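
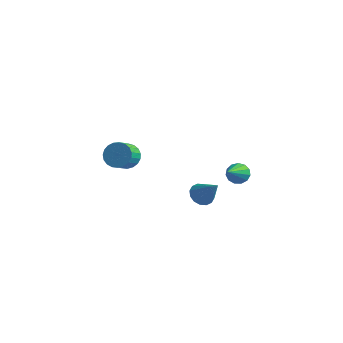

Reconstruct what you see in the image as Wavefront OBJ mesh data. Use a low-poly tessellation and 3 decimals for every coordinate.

v 2.124 1.821 -3.571
v 2.442 1.595 -3.987
v 2.476 0.359 -2.509
v 2.64 1.773 -3.807
v 2.675 1.966 -3.553
v 2.534 2.113 -3.304
v 2.264 2.167 -3.14
v 1.949 2.111 -3.112
v 1.689 1.963 -3.23
v 1.568 1.77 -3.456
v 1.623 1.593 -3.719
v 1.837 1.488 -3.934
v 2.142 1.489 -4.034
v -2.561 -0.103 -3.109
v -1.958 0.147 -2.854
v -1.857 -0.688 -2.276
v -2.459 -0.937 -2.531
v -2.153 0.254 -2.665
v -2.052 -0.581 -2.088
v -2.418 0.299 -2.554
v -2.317 -0.536 -1.976
v -2.707 0.275 -2.538
v -2.606 -0.56 -1.96
v -2.972 0.185 -2.621
v -2.871 -0.649 -2.043
v -3.165 0.046 -2.788
v -3.064 -0.789 -2.211
v -3.254 -0.119 -3.011
v -3.152 -0.954 -2.433
v -3.222 -0.281 -3.251
v -3.121 -1.116 -2.673
v -3.077 -0.413 -3.466
v -2.976 -1.247 -2.888
v -2.842 -0.49 -3.619
v -2.741 -1.325 -3.042
v -2.559 -0.501 -3.685
v -2.457 -1.336 -3.107
v -2.275 -0.443 -3.65
v -2.174 -1.277 -3.072
v -2.042 -0.326 -3.522
v -1.94 -1.16 -2.944
v -1.898 -0.17 -3.323
v -1.796 -1.005 -2.745
v -1.868 -0.003 -3.086
v -1.767 -0.838 -2.509
v 3.128 -2.639 -1.958
v 3.508 -2.878 -2.341
v 4.052 -2.861 -0.902
v 3.576 -2.581 -2.337
v 3.524 -2.299 -2.232
v 3.365 -2.108 -2.054
v 3.143 -2.06 -1.85
v 2.917 -2.167 -1.674
v 2.748 -2.401 -1.575
v 2.68 -2.698 -1.578
v 2.733 -2.98 -1.683
v 2.891 -3.171 -1.862
v 3.113 -3.219 -2.066
v 3.339 -3.112 -2.241
f 2 1 4
f 2 4 3
f 4 1 5
f 4 5 3
f 5 1 6
f 5 6 3
f 6 1 7
f 6 7 3
f 7 1 8
f 7 8 3
f 8 1 9
f 8 9 3
f 9 1 10
f 9 10 3
f 10 1 11
f 10 11 3
f 11 1 12
f 11 12 3
f 12 1 13
f 12 13 3
f 13 1 2
f 13 2 3
f 15 14 18
f 15 18 16
f 16 18 19
f 16 19 17
f 18 14 20
f 18 20 19
f 19 20 21
f 19 21 17
f 20 14 22
f 20 22 21
f 21 22 23
f 21 23 17
f 22 14 24
f 22 24 23
f 23 24 25
f 23 25 17
f 24 14 26
f 24 26 25
f 25 26 27
f 25 27 17
f 26 14 28
f 26 28 27
f 27 28 29
f 27 29 17
f 28 14 30
f 28 30 29
f 29 30 31
f 29 31 17
f 30 14 32
f 30 32 31
f 31 32 33
f 31 33 17
f 32 14 34
f 32 34 33
f 33 34 35
f 33 35 17
f 34 14 36
f 34 36 35
f 35 36 37
f 35 37 17
f 36 14 38
f 36 38 37
f 37 38 39
f 37 39 17
f 38 14 40
f 38 40 39
f 39 40 41
f 39 41 17
f 40 14 42
f 40 42 41
f 41 42 43
f 41 43 17
f 42 14 44
f 42 44 43
f 43 44 45
f 43 45 17
f 44 14 15
f 44 15 45
f 45 15 16
f 45 16 17
f 47 46 49
f 47 49 48
f 49 46 50
f 49 50 48
f 50 46 51
f 50 51 48
f 51 46 52
f 51 52 48
f 52 46 53
f 52 53 48
f 53 46 54
f 53 54 48
f 54 46 55
f 54 55 48
f 55 46 56
f 55 56 48
f 56 46 57
f 56 57 48
f 57 46 58
f 57 58 48
f 58 46 59
f 58 59 48
f 59 46 47
f 59 47 48



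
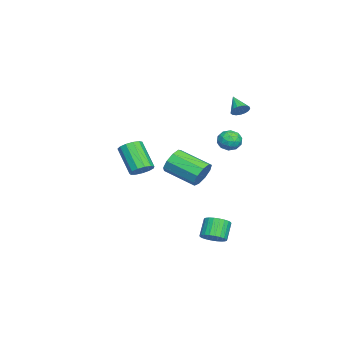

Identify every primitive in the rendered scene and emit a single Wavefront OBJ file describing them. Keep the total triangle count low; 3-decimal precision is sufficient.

v 0.373 0.221 -0.595
v 0.695 -0.178 -1.322
v 0.13 -2 -0.572
v -0.193 -1.601 0.155
v 1.129 -0.138 -0.897
v 0.564 -1.96 -0.147
v 1.209 0.071 -0.33
v 0.644 -1.752 0.42
v 0.897 0.349 0.112
v 0.332 -1.473 0.862
v 0.34 0.568 0.224
v -0.225 -1.254 0.974
v -0.202 0.625 -0.047
v -0.767 -1.198 0.702
v -0.475 0.492 -0.575
v -1.04 -1.33 0.175
v -0.352 0.233 -1.112
v -0.917 -1.589 -0.362
v 0.111 -0.032 -1.407
v -0.455 -1.854 -0.657
v 4.32 1.511 -3.525
v 4.879 1.705 -3.064
v 4.079 1.803 -2.134
v 3.52 1.609 -2.595
v 4.794 1.967 -3.164
v 3.994 2.064 -2.235
v 4.637 2.159 -3.319
v 3.837 2.256 -2.39
v 4.432 2.253 -3.505
v 3.632 2.35 -2.576
v 4.21 2.233 -3.695
v 3.41 2.331 -2.766
v 4.004 2.104 -3.858
v 3.204 2.201 -2.929
v 3.847 1.885 -3.971
v 3.047 1.982 -3.042
v 3.762 1.609 -4.016
v 2.961 1.706 -3.087
v 3.761 1.317 -3.986
v 2.961 1.415 -3.056
v 3.846 1.056 -3.885
v 3.046 1.153 -2.956
v 4.003 0.864 -3.73
v 3.203 0.961 -2.801
v 4.208 0.77 -3.544
v 3.408 0.867 -2.615
v 4.43 0.789 -3.354
v 3.63 0.887 -2.425
v 4.636 0.919 -3.191
v 3.836 1.016 -2.262
v 4.793 1.138 -3.078
v 3.993 1.235 -2.149
v 4.879 1.414 -3.033
v 4.078 1.511 -2.104
v -3.529 1.674 2.962
v -3.124 1.572 3.379
v -4.411 1.106 3.678
v -3.231 1.824 3.448
v -3.405 2.042 3.407
v -3.608 2.176 3.263
v -3.793 2.195 3.051
v -3.918 2.095 2.818
v -3.953 1.898 2.618
v -3.892 1.651 2.497
v -3.747 1.408 2.483
v -3.553 1.227 2.578
v -3.353 1.149 2.761
v -3.194 1.19 2.991
v -3.111 1.343 3.213
v -0.867 2.103 2.076
v -0.139 2.215 1.903
v -0.761 0.925 1.757
v -0.033 1.037 1.584
v -0.259 1.065 2.306
v -0.324 1.793 2.503
v -0.576 1.347 1.157
v -0.641 2.075 1.354
v 0.041 1.748 1.335
v 0.237 1.573 2.045
v -1.137 1.567 1.615
v -0.941 1.392 2.325
v -0.512 2.262 2.018
v -0.388 0.878 1.642
v -0.521 0.894 2.067
v -0.093 0.96 1.965
v -0.621 2.014 2.37
v -0.193 2.08 2.268
v -0.264 1.404 2.505
v -0.707 1.06 1.392
v -0.279 1.126 1.29
v -0.807 2.18 1.695
v -0.379 2.246 1.593
v -0.636 1.736 1.155
v 0.022 2.054 1.582
v 0.084 1.362 1.394
v -0.235 1.544 1.143
v -0.274 1.972 1.259
v 0.137 1.951 1.999
v 0.199 1.259 1.812
v 0.066 1.275 2.236
v 0.028 1.703 2.352
v 0.243 1.677 1.665
v -1.099 1.881 1.848
v -1.037 1.189 1.661
v -0.928 1.437 1.308
v -0.966 1.865 1.424
v -0.984 1.778 2.266
v -0.922 1.086 2.078
v -0.626 1.168 2.401
v -0.665 1.596 2.517
v -1.143 1.463 1.995
v -0.581 -3.407 -0.966
v -0.1 -3.136 -0.459
v -1.117 -4.041 0.992
v -1.599 -4.313 0.486
v -0.408 -2.849 -0.496
v -1.425 -3.754 0.955
v -0.771 -2.74 -0.682
v -1.788 -3.645 0.769
v -1.074 -2.842 -0.958
v -2.091 -3.747 0.493
v -1.221 -3.124 -1.237
v -2.238 -4.029 0.215
v -1.164 -3.496 -1.429
v -2.181 -4.401 0.022
v -0.923 -3.84 -1.475
v -1.94 -4.745 -0.023
v -0.573 -4.046 -1.358
v -1.59 -4.952 0.093
v -0.226 -4.05 -1.117
v -1.243 -4.955 0.334
v 0.008 -3.85 -0.828
v -1.009 -4.755 0.623
v 0.055 -3.509 -0.583
v -0.962 -4.414 0.869
f 2 1 5
f 2 5 3
f 3 5 6
f 3 6 4
f 5 1 7
f 5 7 6
f 6 7 8
f 6 8 4
f 7 1 9
f 7 9 8
f 8 9 10
f 8 10 4
f 9 1 11
f 9 11 10
f 10 11 12
f 10 12 4
f 11 1 13
f 11 13 12
f 12 13 14
f 12 14 4
f 13 1 15
f 13 15 14
f 14 15 16
f 14 16 4
f 15 1 17
f 15 17 16
f 16 17 18
f 16 18 4
f 17 1 19
f 17 19 18
f 18 19 20
f 18 20 4
f 19 1 2
f 19 2 20
f 20 2 3
f 20 3 4
f 22 21 25
f 22 25 23
f 23 25 26
f 23 26 24
f 25 21 27
f 25 27 26
f 26 27 28
f 26 28 24
f 27 21 29
f 27 29 28
f 28 29 30
f 28 30 24
f 29 21 31
f 29 31 30
f 30 31 32
f 30 32 24
f 31 21 33
f 31 33 32
f 32 33 34
f 32 34 24
f 33 21 35
f 33 35 34
f 34 35 36
f 34 36 24
f 35 21 37
f 35 37 36
f 36 37 38
f 36 38 24
f 37 21 39
f 37 39 38
f 38 39 40
f 38 40 24
f 39 21 41
f 39 41 40
f 40 41 42
f 40 42 24
f 41 21 43
f 41 43 42
f 42 43 44
f 42 44 24
f 43 21 45
f 43 45 44
f 44 45 46
f 44 46 24
f 45 21 47
f 45 47 46
f 46 47 48
f 46 48 24
f 47 21 49
f 47 49 48
f 48 49 50
f 48 50 24
f 49 21 51
f 49 51 50
f 50 51 52
f 50 52 24
f 51 21 53
f 51 53 52
f 52 53 54
f 52 54 24
f 53 21 22
f 53 22 54
f 54 22 23
f 54 23 24
f 56 55 58
f 56 58 57
f 58 55 59
f 58 59 57
f 59 55 60
f 59 60 57
f 60 55 61
f 60 61 57
f 61 55 62
f 61 62 57
f 62 55 63
f 62 63 57
f 63 55 64
f 63 64 57
f 64 55 65
f 64 65 57
f 65 55 66
f 65 66 57
f 66 55 67
f 66 67 57
f 67 55 68
f 67 68 57
f 68 55 69
f 68 69 57
f 69 55 56
f 69 56 57
f 70 107 86
f 107 81 110
f 86 110 75
f 107 110 86
f 70 86 82
f 86 75 87
f 82 87 71
f 86 87 82
f 70 82 91
f 82 71 92
f 91 92 77
f 82 92 91
f 70 91 103
f 91 77 106
f 103 106 80
f 91 106 103
f 70 103 107
f 103 80 111
f 107 111 81
f 103 111 107
f 71 87 98
f 87 75 101
f 98 101 79
f 87 101 98
f 75 110 88
f 110 81 109
f 88 109 74
f 110 109 88
f 81 111 108
f 111 80 104
f 108 104 72
f 111 104 108
f 80 106 105
f 106 77 93
f 105 93 76
f 106 93 105
f 77 92 97
f 92 71 94
f 97 94 78
f 92 94 97
f 73 99 85
f 99 79 100
f 85 100 74
f 99 100 85
f 73 85 83
f 85 74 84
f 83 84 72
f 85 84 83
f 73 83 90
f 83 72 89
f 90 89 76
f 83 89 90
f 73 90 95
f 90 76 96
f 95 96 78
f 90 96 95
f 73 95 99
f 95 78 102
f 99 102 79
f 95 102 99
f 74 100 88
f 100 79 101
f 88 101 75
f 100 101 88
f 72 84 108
f 84 74 109
f 108 109 81
f 84 109 108
f 76 89 105
f 89 72 104
f 105 104 80
f 89 104 105
f 78 96 97
f 96 76 93
f 97 93 77
f 96 93 97
f 79 102 98
f 102 78 94
f 98 94 71
f 102 94 98
f 113 112 116
f 113 116 114
f 114 116 117
f 114 117 115
f 116 112 118
f 116 118 117
f 117 118 119
f 117 119 115
f 118 112 120
f 118 120 119
f 119 120 121
f 119 121 115
f 120 112 122
f 120 122 121
f 121 122 123
f 121 123 115
f 122 112 124
f 122 124 123
f 123 124 125
f 123 125 115
f 124 112 126
f 124 126 125
f 125 126 127
f 125 127 115
f 126 112 128
f 126 128 127
f 127 128 129
f 127 129 115
f 128 112 130
f 128 130 129
f 129 130 131
f 129 131 115
f 130 112 132
f 130 132 131
f 131 132 133
f 131 133 115
f 132 112 134
f 132 134 133
f 133 134 135
f 133 135 115
f 134 112 113
f 134 113 135
f 135 113 114
f 135 114 115



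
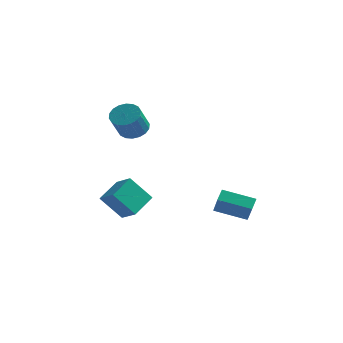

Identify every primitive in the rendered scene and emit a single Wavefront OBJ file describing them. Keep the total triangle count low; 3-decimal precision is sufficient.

v -2.53 1.893 2.518
v -1.892 1.238 2.088
v -2.012 0.133 3.592
v -2.65 0.787 4.022
v -1.617 1.514 2.312
v -1.736 0.409 3.816
v -1.523 1.864 2.577
v -1.642 0.759 4.081
v -1.628 2.22 2.831
v -1.747 1.115 4.334
v -1.912 2.512 3.022
v -2.031 1.406 4.526
v -2.318 2.68 3.114
v -2.437 1.575 4.618
v -2.767 2.693 3.087
v -2.886 1.588 4.591
v -3.168 2.547 2.948
v -3.288 1.442 4.452
v -3.444 2.271 2.724
v -3.563 1.166 4.228
v -3.538 1.921 2.459
v -3.657 0.816 3.963
v -3.433 1.565 2.206
v -3.552 0.46 3.709
v -3.149 1.274 2.014
v -3.268 0.168 3.518
v -2.743 1.105 1.922
v -2.862 -0 3.426
v -2.294 1.092 1.949
v -2.413 -0.013 3.453
v -3.508 2.289 -5.503
v -4.83 1.909 -3.877
v -3.038 4.001 -4.72
v -4.361 3.621 -3.094
v -2.359 1.619 -4.726
v -3.682 1.239 -3.1
v -1.89 3.331 -3.943
v -3.212 2.951 -2.317
v 2.539 2.019 -3.787
v 3.077 1.194 -2.414
v 2.546 2.826 -3.305
v 3.084 2.001 -1.932
v 4.596 2.359 -4.388
v 5.134 1.534 -3.015
v 4.603 3.166 -3.906
v 5.141 2.341 -2.533
f 2 1 5
f 2 5 3
f 3 5 6
f 3 6 4
f 5 1 7
f 5 7 6
f 6 7 8
f 6 8 4
f 7 1 9
f 7 9 8
f 8 9 10
f 8 10 4
f 9 1 11
f 9 11 10
f 10 11 12
f 10 12 4
f 11 1 13
f 11 13 12
f 12 13 14
f 12 14 4
f 13 1 15
f 13 15 14
f 14 15 16
f 14 16 4
f 15 1 17
f 15 17 16
f 16 17 18
f 16 18 4
f 17 1 19
f 17 19 18
f 18 19 20
f 18 20 4
f 19 1 21
f 19 21 20
f 20 21 22
f 20 22 4
f 21 1 23
f 21 23 22
f 22 23 24
f 22 24 4
f 23 1 25
f 23 25 24
f 24 25 26
f 24 26 4
f 25 1 27
f 25 27 26
f 26 27 28
f 26 28 4
f 27 1 29
f 27 29 28
f 28 29 30
f 28 30 4
f 29 1 2
f 29 2 30
f 30 2 3
f 30 3 4
f 32 34 31
f 35 32 31
f 31 34 33
f 33 35 31
f 32 38 34
f 36 32 35
f 36 38 32
f 34 38 33
f 37 35 33
f 33 38 37
f 37 36 35
f 38 36 37
f 40 42 39
f 43 40 39
f 39 42 41
f 41 43 39
f 40 46 42
f 44 40 43
f 44 46 40
f 42 46 41
f 45 43 41
f 41 46 45
f 45 44 43
f 46 44 45



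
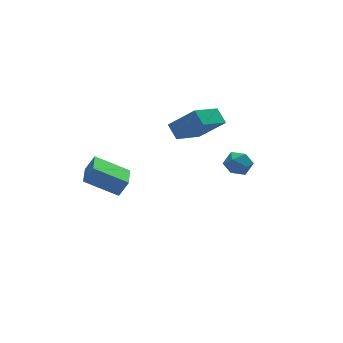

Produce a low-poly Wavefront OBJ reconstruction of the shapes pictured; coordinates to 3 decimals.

v 4.186 3.778 -3.219
v 2.769 3.041 -2.479
v 4.103 4.444 -2.714
v 2.687 3.707 -1.974
v 5.093 3.093 -2.166
v 3.677 2.356 -1.426
v 5.011 3.759 -1.661
v 3.594 3.022 -0.921
v -1.46 3.038 -3.833
v -1.042 2.959 -3.097
v -0.905 4.199 -4.022
v -0.487 4.119 -3.287
v -0.193 2.301 -4.633
v 0.225 2.221 -3.898
v 0.362 3.461 -4.823
v 0.78 3.382 -4.087
v 3.132 -1.21 -1.108
v 3.547 -1.609 -1.39
v 2.833 -1.971 -0.47
v 3.248 -2.37 -0.752
v 3.464 -1.884 -0.393
v 3.648 -1.413 -0.787
v 2.732 -2.167 -1.073
v 2.916 -1.696 -1.467
v 3.3 -2.2 -1.368
v 3.752 -2.026 -0.948
v 2.628 -1.554 -0.912
v 3.08 -1.38 -0.492
f 2 4 1
f 5 2 1
f 1 4 3
f 3 5 1
f 2 8 4
f 6 2 5
f 6 8 2
f 4 8 3
f 7 5 3
f 3 8 7
f 7 6 5
f 8 6 7
f 10 12 9
f 13 10 9
f 9 12 11
f 11 13 9
f 10 16 12
f 14 10 13
f 14 16 10
f 12 16 11
f 15 13 11
f 11 16 15
f 15 14 13
f 16 14 15
f 17 28 22
f 17 22 18
f 17 18 24
f 17 24 27
f 17 27 28
f 18 22 26
f 22 28 21
f 28 27 19
f 27 24 23
f 24 18 25
f 20 26 21
f 20 21 19
f 20 19 23
f 20 23 25
f 20 25 26
f 21 26 22
f 19 21 28
f 23 19 27
f 25 23 24
f 26 25 18



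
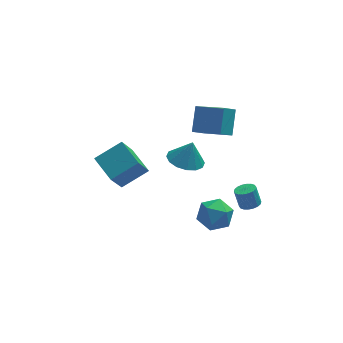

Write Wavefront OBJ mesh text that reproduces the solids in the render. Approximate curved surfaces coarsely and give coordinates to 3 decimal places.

v -2.171 -0.911 1.748
v -2.755 0.326 2.259
v -3.52 -1.259 1.047
v -4.104 -0.022 1.558
v -1.536 0.102 0.022
v -2.12 1.339 0.533
v -2.885 -0.246 -0.679
v -3.469 0.991 -0.168
v 0.773 3.167 -2.505
v 1.511 2.545 -2.676
v 1.147 3.273 -1.275
v 1.702 3.005 -2.773
v 1.644 3.509 -2.799
v 1.352 3.92 -2.746
v 0.905 4.13 -2.628
v 0.423 4.082 -2.478
v 0.035 3.789 -2.334
v -0.155 3.329 -2.237
v -0.097 2.826 -2.211
v 0.194 2.414 -2.264
v 0.641 2.204 -2.382
v 1.123 2.252 -2.533
v 1.017 2.798 0.055
v 2.162 1.525 0.901
v 1.372 3.801 1.083
v 2.517 2.528 1.93
v 1.643 3.052 -0.41
v 2.788 1.779 0.437
v 1.998 4.055 0.619
v 3.143 2.782 1.465
v 1.609 -1.257 -1.369
v 2.21 -1.573 -2.057
v 0.39 -1.807 -2.183
v 0.991 -2.123 -2.871
v 0.986 -2.547 -2.002
v 1.74 -2.207 -1.499
v 0.86 -1.173 -2.741
v 1.614 -0.833 -2.238
v 1.748 -1.521 -2.906
v 1.826 -2.37 -2.448
v 0.774 -1.01 -1.792
v 0.852 -1.859 -1.334
v 3.334 -0.137 -3.262
v 3.721 0.252 -3.298
v 3.512 0.547 -2.355
v 3.126 0.157 -2.318
v 3.52 0.367 -3.378
v 3.312 0.662 -2.435
v 3.283 0.382 -3.435
v 3.074 0.677 -2.492
v 3.055 0.294 -3.458
v 2.847 0.589 -2.515
v 2.883 0.121 -3.442
v 2.675 0.416 -2.499
v 2.801 -0.104 -3.39
v 2.592 0.191 -2.447
v 2.824 -0.335 -3.313
v 2.615 -0.04 -2.37
v 2.948 -0.527 -3.225
v 2.739 -0.232 -2.282
v 3.148 -0.642 -3.145
v 2.94 -0.347 -2.202
v 3.386 -0.657 -3.088
v 3.177 -0.362 -2.145
v 3.613 -0.569 -3.065
v 3.405 -0.274 -2.122
v 3.785 -0.396 -3.081
v 3.577 -0.101 -2.138
v 3.868 -0.171 -3.133
v 3.659 0.124 -2.19
v 3.845 0.06 -3.21
v 3.636 0.355 -2.267
f 2 4 1
f 5 2 1
f 1 4 3
f 3 5 1
f 2 8 4
f 6 2 5
f 6 8 2
f 4 8 3
f 7 5 3
f 3 8 7
f 7 6 5
f 8 6 7
f 10 9 12
f 10 12 11
f 12 9 13
f 12 13 11
f 13 9 14
f 13 14 11
f 14 9 15
f 14 15 11
f 15 9 16
f 15 16 11
f 16 9 17
f 16 17 11
f 17 9 18
f 17 18 11
f 18 9 19
f 18 19 11
f 19 9 20
f 19 20 11
f 20 9 21
f 20 21 11
f 21 9 22
f 21 22 11
f 22 9 10
f 22 10 11
f 24 26 23
f 27 24 23
f 23 26 25
f 25 27 23
f 24 30 26
f 28 24 27
f 28 30 24
f 26 30 25
f 29 27 25
f 25 30 29
f 29 28 27
f 30 28 29
f 31 42 36
f 31 36 32
f 31 32 38
f 31 38 41
f 31 41 42
f 32 36 40
f 36 42 35
f 42 41 33
f 41 38 37
f 38 32 39
f 34 40 35
f 34 35 33
f 34 33 37
f 34 37 39
f 34 39 40
f 35 40 36
f 33 35 42
f 37 33 41
f 39 37 38
f 40 39 32
f 44 43 47
f 44 47 45
f 45 47 48
f 45 48 46
f 47 43 49
f 47 49 48
f 48 49 50
f 48 50 46
f 49 43 51
f 49 51 50
f 50 51 52
f 50 52 46
f 51 43 53
f 51 53 52
f 52 53 54
f 52 54 46
f 53 43 55
f 53 55 54
f 54 55 56
f 54 56 46
f 55 43 57
f 55 57 56
f 56 57 58
f 56 58 46
f 57 43 59
f 57 59 58
f 58 59 60
f 58 60 46
f 59 43 61
f 59 61 60
f 60 61 62
f 60 62 46
f 61 43 63
f 61 63 62
f 62 63 64
f 62 64 46
f 63 43 65
f 63 65 64
f 64 65 66
f 64 66 46
f 65 43 67
f 65 67 66
f 66 67 68
f 66 68 46
f 67 43 69
f 67 69 68
f 68 69 70
f 68 70 46
f 69 43 71
f 69 71 70
f 70 71 72
f 70 72 46
f 71 43 44
f 71 44 72
f 72 44 45
f 72 45 46



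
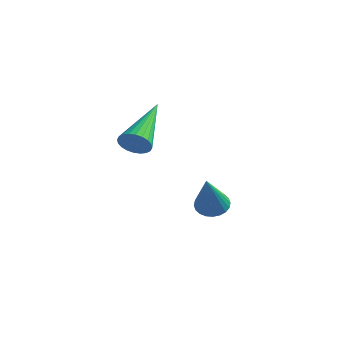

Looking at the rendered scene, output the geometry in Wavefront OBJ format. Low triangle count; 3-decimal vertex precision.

v -1.195 -1.079 -2.723
v -0.677 -1.085 -2.91
v -0.685 -2.021 -1.277
v -0.677 -0.905 -2.792
v -0.756 -0.752 -2.665
v -0.901 -0.648 -2.546
v -1.091 -0.61 -2.454
v -1.297 -0.643 -2.403
v -1.487 -0.743 -2.401
v -1.633 -0.893 -2.448
v -1.712 -1.072 -2.537
v -1.712 -1.252 -2.654
v -1.633 -1.405 -2.782
v -1.488 -1.509 -2.9
v -1.298 -1.547 -2.992
v -1.092 -1.514 -3.043
v -0.902 -1.415 -3.045
v -0.756 -1.264 -2.998
v -1.223 -4.603 0.924
v -0.869 -4.34 0.647
v -1.797 -2.897 1.816
v -1.031 -4.33 0.525
v -1.221 -4.362 0.463
v -1.412 -4.431 0.471
v -1.574 -4.525 0.548
v -1.682 -4.632 0.683
v -1.721 -4.735 0.854
v -1.683 -4.817 1.035
v -1.576 -4.867 1.2
v -1.414 -4.876 1.322
v -1.224 -4.845 1.384
v -1.033 -4.776 1.376
v -0.871 -4.681 1.299
v -0.763 -4.574 1.165
v -0.724 -4.472 0.994
v -0.762 -4.39 0.812
f 2 1 4
f 2 4 3
f 4 1 5
f 4 5 3
f 5 1 6
f 5 6 3
f 6 1 7
f 6 7 3
f 7 1 8
f 7 8 3
f 8 1 9
f 8 9 3
f 9 1 10
f 9 10 3
f 10 1 11
f 10 11 3
f 11 1 12
f 11 12 3
f 12 1 13
f 12 13 3
f 13 1 14
f 13 14 3
f 14 1 15
f 14 15 3
f 15 1 16
f 15 16 3
f 16 1 17
f 16 17 3
f 17 1 18
f 17 18 3
f 18 1 2
f 18 2 3
f 20 19 22
f 20 22 21
f 22 19 23
f 22 23 21
f 23 19 24
f 23 24 21
f 24 19 25
f 24 25 21
f 25 19 26
f 25 26 21
f 26 19 27
f 26 27 21
f 27 19 28
f 27 28 21
f 28 19 29
f 28 29 21
f 29 19 30
f 29 30 21
f 30 19 31
f 30 31 21
f 31 19 32
f 31 32 21
f 32 19 33
f 32 33 21
f 33 19 34
f 33 34 21
f 34 19 35
f 34 35 21
f 35 19 36
f 35 36 21
f 36 19 20
f 36 20 21



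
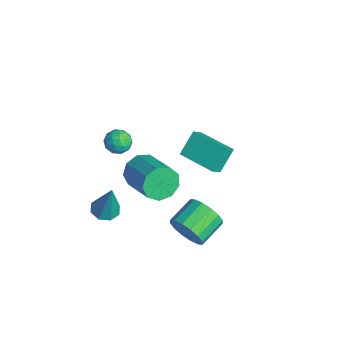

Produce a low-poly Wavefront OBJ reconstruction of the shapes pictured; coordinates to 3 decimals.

v 2.005 -3.184 3.137
v 2.297 -2.826 2.376
v 4.067 -2.597 3.162
v 3.775 -2.956 3.923
v 2.078 -2.39 2.742
v 3.848 -2.162 3.527
v 1.826 -2.326 3.292
v 3.596 -2.098 4.078
v 1.657 -2.664 3.77
v 3.427 -2.435 4.555
v 1.651 -3.245 3.952
v 3.421 -3.016 4.737
v 1.811 -3.797 3.752
v 3.581 -3.569 4.538
v 2.061 -4.063 3.265
v 3.831 -3.835 4.051
v 2.286 -3.918 2.718
v 4.056 -3.689 3.504
v 2.378 -3.429 2.367
v 4.148 -3.201 3.153
v -0.896 -3.917 -2.647
v -0.197 -3.913 -2.817
v -0.424 -3.723 -0.693
v -0.417 -3.407 -2.814
v -0.917 -3.201 -2.713
v -1.406 -3.414 -2.574
v -1.596 -3.922 -2.477
v -1.376 -4.428 -2.48
v -0.875 -4.634 -2.581
v -0.387 -4.421 -2.72
v -2.584 0.898 -2.066
v -2.287 0.36 -1.463
v -3.047 1.77 -1.059
v -2.75 1.233 -0.457
v -0.87 1.827 -2.083
v -0.573 1.29 -1.481
v -1.333 2.7 -1.077
v -1.036 2.162 -0.474
v -2.699 -2.462 1.203
v -2.202 -2.086 0.874
v -2.698 -3.214 0.346
v -2.201 -2.838 0.017
v -2.045 -3.184 0.611
v -2.046 -2.719 1.14
v -2.854 -2.581 0.08
v -2.855 -2.116 0.609
v -2.298 -2.159 0.18
v -1.798 -2.532 0.508
v -3.102 -2.768 0.712
v -2.602 -3.141 1.04
v -2.451 -2.208 1.114
v -2.449 -3.092 0.106
v -2.358 -3.295 0.455
v -2.066 -3.074 0.262
v -2.359 -2.58 1.27
v -2.067 -2.359 1.077
v -1.975 -3.005 0.922
v -2.833 -2.941 0.143
v -2.541 -2.72 -0.05
v -2.834 -2.226 0.958
v -2.542 -2.005 0.765
v -2.925 -2.295 0.298
v -2.215 -2.03 0.512
v -2.214 -2.472 0.009
v -2.598 -2.321 0.045
v -2.599 -2.048 0.357
v -1.922 -2.249 0.705
v -1.921 -2.691 0.201
v -1.829 -2.895 0.55
v -1.83 -2.621 0.862
v -1.978 -2.292 0.297
v -2.979 -2.609 1.019
v -2.978 -3.051 0.515
v -3.07 -2.679 0.358
v -3.071 -2.405 0.67
v -2.686 -2.828 1.211
v -2.685 -3.27 0.708
v -2.301 -3.252 0.863
v -2.302 -2.979 1.175
v -2.922 -3.008 0.923
v 3.284 -1.597 -0.964
v 3.609 -1.161 -1.743
v 2.981 0.073 -1.314
v 2.656 -0.363 -0.536
v 3.17 -1.34 -1.872
v 2.542 -0.106 -1.443
v 2.761 -1.588 -1.757
v 2.133 -0.354 -1.328
v 2.492 -1.838 -1.43
v 1.864 -0.604 -1.001
v 2.436 -2.024 -0.979
v 1.807 -0.79 -0.55
v 2.606 -2.096 -0.523
v 1.978 -0.861 -0.094
v 2.959 -2.033 -0.186
v 2.331 -0.799 0.243
v 3.398 -1.854 -0.057
v 2.77 -0.62 0.372
v 3.807 -1.606 -0.172
v 3.179 -0.372 0.257
v 4.076 -1.356 -0.499
v 3.448 -0.122 -0.07
v 4.133 -1.17 -0.95
v 3.504 0.064 -0.521
v 3.962 -1.099 -1.406
v 3.334 0.136 -0.977
f 2 1 5
f 2 5 3
f 3 5 6
f 3 6 4
f 5 1 7
f 5 7 6
f 6 7 8
f 6 8 4
f 7 1 9
f 7 9 8
f 8 9 10
f 8 10 4
f 9 1 11
f 9 11 10
f 10 11 12
f 10 12 4
f 11 1 13
f 11 13 12
f 12 13 14
f 12 14 4
f 13 1 15
f 13 15 14
f 14 15 16
f 14 16 4
f 15 1 17
f 15 17 16
f 16 17 18
f 16 18 4
f 17 1 19
f 17 19 18
f 18 19 20
f 18 20 4
f 19 1 2
f 19 2 20
f 20 2 3
f 20 3 4
f 22 21 24
f 22 24 23
f 24 21 25
f 24 25 23
f 25 21 26
f 25 26 23
f 26 21 27
f 26 27 23
f 27 21 28
f 27 28 23
f 28 21 29
f 28 29 23
f 29 21 30
f 29 30 23
f 30 21 22
f 30 22 23
f 32 34 31
f 35 32 31
f 31 34 33
f 33 35 31
f 32 38 34
f 36 32 35
f 36 38 32
f 34 38 33
f 37 35 33
f 33 38 37
f 37 36 35
f 38 36 37
f 39 76 55
f 76 50 79
f 55 79 44
f 76 79 55
f 39 55 51
f 55 44 56
f 51 56 40
f 55 56 51
f 39 51 60
f 51 40 61
f 60 61 46
f 51 61 60
f 39 60 72
f 60 46 75
f 72 75 49
f 60 75 72
f 39 72 76
f 72 49 80
f 76 80 50
f 72 80 76
f 40 56 67
f 56 44 70
f 67 70 48
f 56 70 67
f 44 79 57
f 79 50 78
f 57 78 43
f 79 78 57
f 50 80 77
f 80 49 73
f 77 73 41
f 80 73 77
f 49 75 74
f 75 46 62
f 74 62 45
f 75 62 74
f 46 61 66
f 61 40 63
f 66 63 47
f 61 63 66
f 42 68 54
f 68 48 69
f 54 69 43
f 68 69 54
f 42 54 52
f 54 43 53
f 52 53 41
f 54 53 52
f 42 52 59
f 52 41 58
f 59 58 45
f 52 58 59
f 42 59 64
f 59 45 65
f 64 65 47
f 59 65 64
f 42 64 68
f 64 47 71
f 68 71 48
f 64 71 68
f 43 69 57
f 69 48 70
f 57 70 44
f 69 70 57
f 41 53 77
f 53 43 78
f 77 78 50
f 53 78 77
f 45 58 74
f 58 41 73
f 74 73 49
f 58 73 74
f 47 65 66
f 65 45 62
f 66 62 46
f 65 62 66
f 48 71 67
f 71 47 63
f 67 63 40
f 71 63 67
f 82 81 85
f 82 85 83
f 83 85 86
f 83 86 84
f 85 81 87
f 85 87 86
f 86 87 88
f 86 88 84
f 87 81 89
f 87 89 88
f 88 89 90
f 88 90 84
f 89 81 91
f 89 91 90
f 90 91 92
f 90 92 84
f 91 81 93
f 91 93 92
f 92 93 94
f 92 94 84
f 93 81 95
f 93 95 94
f 94 95 96
f 94 96 84
f 95 81 97
f 95 97 96
f 96 97 98
f 96 98 84
f 97 81 99
f 97 99 98
f 98 99 100
f 98 100 84
f 99 81 101
f 99 101 100
f 100 101 102
f 100 102 84
f 101 81 103
f 101 103 102
f 102 103 104
f 102 104 84
f 103 81 105
f 103 105 104
f 104 105 106
f 104 106 84
f 105 81 82
f 105 82 106
f 106 82 83
f 106 83 84



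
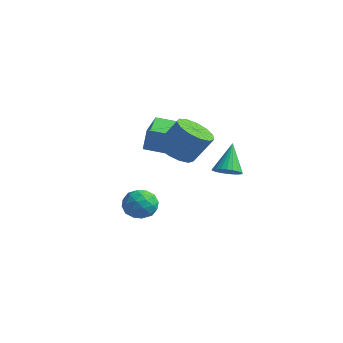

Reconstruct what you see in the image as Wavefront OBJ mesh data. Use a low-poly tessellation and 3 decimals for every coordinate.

v -3.03 1.466 1.453
v -2.74 1.48 2.71
v -4.081 2.77 1.682
v -3.79 2.784 2.938
v -1.65 2.636 1.122
v -1.359 2.65 2.378
v -2.7 3.94 1.35
v -2.41 3.954 2.607
v 1.482 2.697 1.101
v 2.1 2.996 1.168
v 0.978 3.423 2.519
v 1.967 3.181 1.026
v 1.76 3.294 0.895
v 1.511 3.315 0.795
v 1.258 3.242 0.743
v 1.038 3.086 0.744
v 0.886 2.871 0.8
v 0.825 2.63 0.902
v 0.864 2.398 1.035
v 0.996 2.213 1.177
v 1.203 2.1 1.308
v 1.453 2.079 1.408
v 1.706 2.152 1.46
v 1.926 2.308 1.459
v 2.078 2.523 1.403
v 2.139 2.764 1.301
v -3.337 1.551 -1.497
v -2.461 1.7 -1.327
v -2.979 0.42 -2.353
v -2.103 0.569 -2.183
v -2.645 0.262 -1.527
v -2.867 0.962 -0.998
v -2.573 1.158 -2.682
v -2.795 1.858 -2.153
v -1.989 1.457 -2.059
v -2.034 0.903 -1.346
v -3.406 1.217 -2.334
v -3.451 0.663 -1.621
v -2.93 1.725 -1.337
v -2.51 0.395 -2.343
v -2.828 0.215 -1.958
v -2.314 0.302 -1.858
v -3.169 1.291 -1.144
v -2.654 1.378 -1.044
v -2.762 0.533 -1.161
v -2.786 0.742 -2.636
v -2.271 0.829 -2.536
v -3.126 1.818 -1.822
v -2.612 1.905 -1.722
v -2.678 1.587 -2.519
v -2.138 1.67 -1.667
v -1.928 1.005 -2.171
v -2.204 1.351 -2.464
v -2.334 1.762 -2.153
v -2.165 1.344 -1.248
v -1.954 0.679 -1.751
v -2.273 0.499 -1.366
v -2.403 0.91 -1.055
v -1.887 1.201 -1.678
v -3.486 1.441 -1.929
v -3.275 0.776 -2.432
v -3.037 1.21 -2.625
v -3.167 1.621 -2.314
v -3.512 1.115 -1.509
v -3.302 0.45 -2.013
v -3.106 0.358 -1.527
v -3.236 0.769 -1.216
v -3.553 0.919 -2.002
v 1.368 -0.098 2.937
v 2.212 -0.046 2.504
v 2.856 0.55 3.83
v 2.012 0.498 4.263
v 1.967 0.421 2.413
v 2.611 1.017 3.739
v 1.532 0.723 2.488
v 2.176 1.319 3.814
v 1.045 0.765 2.706
v 1.689 1.361 4.032
v 0.66 0.533 2.997
v 1.304 1.129 4.323
v 0.5 0.1 3.269
v 1.144 0.696 4.595
v 0.616 -0.395 3.435
v 1.26 0.201 4.762
v 0.971 -0.796 3.444
v 1.614 -0.2 4.77
v 1.451 -0.976 3.291
v 2.095 -0.38 4.617
v 1.906 -0.876 3.026
v 2.549 -0.28 4.352
v 2.189 -0.53 2.733
v 2.833 0.066 4.059
f 2 4 1
f 5 2 1
f 1 4 3
f 3 5 1
f 2 8 4
f 6 2 5
f 6 8 2
f 4 8 3
f 7 5 3
f 3 8 7
f 7 6 5
f 8 6 7
f 10 9 12
f 10 12 11
f 12 9 13
f 12 13 11
f 13 9 14
f 13 14 11
f 14 9 15
f 14 15 11
f 15 9 16
f 15 16 11
f 16 9 17
f 16 17 11
f 17 9 18
f 17 18 11
f 18 9 19
f 18 19 11
f 19 9 20
f 19 20 11
f 20 9 21
f 20 21 11
f 21 9 22
f 21 22 11
f 22 9 23
f 22 23 11
f 23 9 24
f 23 24 11
f 24 9 25
f 24 25 11
f 25 9 26
f 25 26 11
f 26 9 10
f 26 10 11
f 27 64 43
f 64 38 67
f 43 67 32
f 64 67 43
f 27 43 39
f 43 32 44
f 39 44 28
f 43 44 39
f 27 39 48
f 39 28 49
f 48 49 34
f 39 49 48
f 27 48 60
f 48 34 63
f 60 63 37
f 48 63 60
f 27 60 64
f 60 37 68
f 64 68 38
f 60 68 64
f 28 44 55
f 44 32 58
f 55 58 36
f 44 58 55
f 32 67 45
f 67 38 66
f 45 66 31
f 67 66 45
f 38 68 65
f 68 37 61
f 65 61 29
f 68 61 65
f 37 63 62
f 63 34 50
f 62 50 33
f 63 50 62
f 34 49 54
f 49 28 51
f 54 51 35
f 49 51 54
f 30 56 42
f 56 36 57
f 42 57 31
f 56 57 42
f 30 42 40
f 42 31 41
f 40 41 29
f 42 41 40
f 30 40 47
f 40 29 46
f 47 46 33
f 40 46 47
f 30 47 52
f 47 33 53
f 52 53 35
f 47 53 52
f 30 52 56
f 52 35 59
f 56 59 36
f 52 59 56
f 31 57 45
f 57 36 58
f 45 58 32
f 57 58 45
f 29 41 65
f 41 31 66
f 65 66 38
f 41 66 65
f 33 46 62
f 46 29 61
f 62 61 37
f 46 61 62
f 35 53 54
f 53 33 50
f 54 50 34
f 53 50 54
f 36 59 55
f 59 35 51
f 55 51 28
f 59 51 55
f 70 69 73
f 70 73 71
f 71 73 74
f 71 74 72
f 73 69 75
f 73 75 74
f 74 75 76
f 74 76 72
f 75 69 77
f 75 77 76
f 76 77 78
f 76 78 72
f 77 69 79
f 77 79 78
f 78 79 80
f 78 80 72
f 79 69 81
f 79 81 80
f 80 81 82
f 80 82 72
f 81 69 83
f 81 83 82
f 82 83 84
f 82 84 72
f 83 69 85
f 83 85 84
f 84 85 86
f 84 86 72
f 85 69 87
f 85 87 86
f 86 87 88
f 86 88 72
f 87 69 89
f 87 89 88
f 88 89 90
f 88 90 72
f 89 69 91
f 89 91 90
f 90 91 92
f 90 92 72
f 91 69 70
f 91 70 92
f 92 70 71
f 92 71 72



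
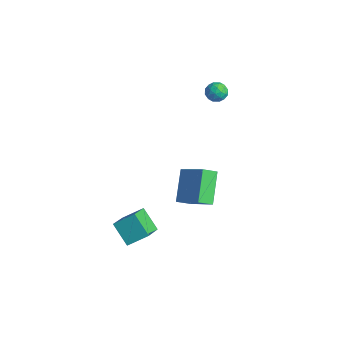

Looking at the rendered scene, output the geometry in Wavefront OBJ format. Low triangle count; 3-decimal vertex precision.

v 0.382 4.08 3.277
v 0.987 4.299 3.433
v 0.813 3.381 2.587
v 1.418 3.6 2.743
v 1.065 3.258 3.187
v 0.799 3.69 3.613
v 1.001 3.99 2.407
v 0.735 4.422 2.833
v 1.37 4.243 2.895
v 1.409 3.791 3.377
v 0.391 3.889 2.643
v 0.43 3.437 3.125
v 0.647 4.25 3.416
v 1.153 3.43 2.604
v 0.945 3.229 2.865
v 1.301 3.357 2.957
v 0.536 3.893 3.522
v 0.892 4.021 3.613
v 0.937 3.41 3.469
v 0.908 3.659 2.407
v 1.264 3.787 2.498
v 0.499 4.323 3.063
v 0.855 4.451 3.155
v 0.863 4.27 2.551
v 1.228 4.347 3.191
v 1.481 3.936 2.786
v 1.236 4.165 2.588
v 1.08 4.419 2.839
v 1.251 4.081 3.475
v 1.504 3.67 3.069
v 1.296 3.469 3.33
v 1.14 3.723 3.581
v 1.476 4.048 3.159
v 0.296 4.01 2.951
v 0.549 3.599 2.545
v 0.66 3.957 2.439
v 0.504 4.211 2.69
v 0.319 3.744 3.234
v 0.572 3.333 2.829
v 0.72 3.261 3.181
v 0.564 3.515 3.432
v 0.324 3.632 2.861
v 2.658 1.022 -3.752
v 2.467 0.223 -3.274
v 1.533 2.084 -2.422
v 1.343 1.285 -1.944
v 4.277 1.315 -2.616
v 4.087 0.516 -2.138
v 3.153 2.377 -1.286
v 2.962 1.578 -0.808
v 2.473 -3.116 -2.776
v 2.996 -2.147 -2.048
v 3.577 -2.989 -3.739
v 4.099 -2.019 -3.011
v 3.341 -4.221 -1.929
v 3.863 -3.251 -1.201
v 4.444 -4.093 -2.892
v 4.967 -3.124 -2.164
f 1 38 17
f 38 12 41
f 17 41 6
f 38 41 17
f 1 17 13
f 17 6 18
f 13 18 2
f 17 18 13
f 1 13 22
f 13 2 23
f 22 23 8
f 13 23 22
f 1 22 34
f 22 8 37
f 34 37 11
f 22 37 34
f 1 34 38
f 34 11 42
f 38 42 12
f 34 42 38
f 2 18 29
f 18 6 32
f 29 32 10
f 18 32 29
f 6 41 19
f 41 12 40
f 19 40 5
f 41 40 19
f 12 42 39
f 42 11 35
f 39 35 3
f 42 35 39
f 11 37 36
f 37 8 24
f 36 24 7
f 37 24 36
f 8 23 28
f 23 2 25
f 28 25 9
f 23 25 28
f 4 30 16
f 30 10 31
f 16 31 5
f 30 31 16
f 4 16 14
f 16 5 15
f 14 15 3
f 16 15 14
f 4 14 21
f 14 3 20
f 21 20 7
f 14 20 21
f 4 21 26
f 21 7 27
f 26 27 9
f 21 27 26
f 4 26 30
f 26 9 33
f 30 33 10
f 26 33 30
f 5 31 19
f 31 10 32
f 19 32 6
f 31 32 19
f 3 15 39
f 15 5 40
f 39 40 12
f 15 40 39
f 7 20 36
f 20 3 35
f 36 35 11
f 20 35 36
f 9 27 28
f 27 7 24
f 28 24 8
f 27 24 28
f 10 33 29
f 33 9 25
f 29 25 2
f 33 25 29
f 44 46 43
f 47 44 43
f 43 46 45
f 45 47 43
f 44 50 46
f 48 44 47
f 48 50 44
f 46 50 45
f 49 47 45
f 45 50 49
f 49 48 47
f 50 48 49
f 52 54 51
f 55 52 51
f 51 54 53
f 53 55 51
f 52 58 54
f 56 52 55
f 56 58 52
f 54 58 53
f 57 55 53
f 53 58 57
f 57 56 55
f 58 56 57



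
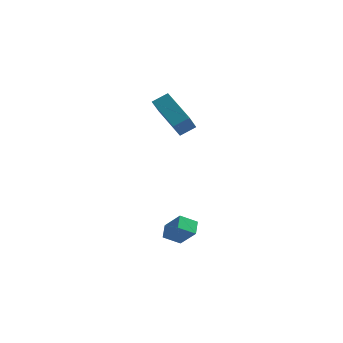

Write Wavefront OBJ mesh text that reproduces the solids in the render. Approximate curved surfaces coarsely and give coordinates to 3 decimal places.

v -2.387 -2.763 -2.563
v -2.466 -2.009 -2.225
v -1.599 -2.451 -3.074
v -1.677 -1.697 -2.736
v -1.563 -3.143 -1.524
v -1.641 -2.389 -1.186
v -0.774 -2.831 -2.035
v -0.853 -2.077 -1.697
v -3.678 1.873 3.379
v -3.796 0.955 4.495
v -2.987 2.317 3.817
v -3.105 1.398 4.933
v -2.335 0.642 2.507
v -2.453 -0.277 3.623
v -1.644 1.085 2.945
v -1.762 0.167 4.061
f 2 4 1
f 5 2 1
f 1 4 3
f 3 5 1
f 2 8 4
f 6 2 5
f 6 8 2
f 4 8 3
f 7 5 3
f 3 8 7
f 7 6 5
f 8 6 7
f 10 12 9
f 13 10 9
f 9 12 11
f 11 13 9
f 10 16 12
f 14 10 13
f 14 16 10
f 12 16 11
f 15 13 11
f 11 16 15
f 15 14 13
f 16 14 15



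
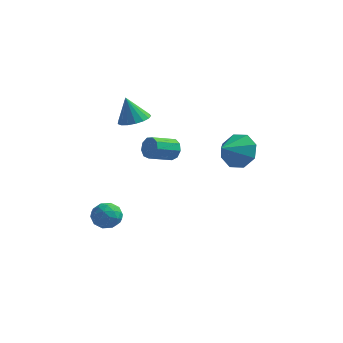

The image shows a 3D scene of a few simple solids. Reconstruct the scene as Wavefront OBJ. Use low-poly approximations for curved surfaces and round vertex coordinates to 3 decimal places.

v -2.18 3.759 -0.941
v -1.789 3.708 -0.462
v -2.49 2.69 0
v -2.88 2.741 -0.479
v -2.107 3.972 -0.363
v -2.808 2.953 0.099
v -2.458 4.136 -0.535
v -3.159 3.117 -0.072
v -2.679 4.123 -0.897
v -3.38 3.105 -0.434
v -2.667 3.941 -1.279
v -3.367 2.923 -0.817
v -2.426 3.673 -1.504
v -3.127 2.655 -1.041
v -2.07 3.446 -1.465
v -2.771 2.428 -1.002
v -1.765 3.365 -1.181
v -2.466 2.347 -0.719
v -1.654 3.469 -0.785
v -2.355 2.45 -0.323
v -3.603 2.711 1.222
v -2.851 2.651 1.458
v -4.017 2.689 2.538
v -2.913 3.024 1.444
v -3.132 3.325 1.38
v -3.459 3.485 1.28
v -3.82 3.468 1.166
v -4.13 3.277 1.065
v -4.32 2.957 1
v -4.345 2.58 0.986
v -4.201 2.233 1.026
v -3.919 1.995 1.111
v -3.565 1.921 1.221
v -3.22 2.029 1.332
v -2.962 2.292 1.417
v -3.041 -1.712 -1.829
v -2.462 -1.508 -2.253
v -3.018 -2.812 -2.327
v -2.439 -2.608 -2.751
v -2.352 -2.687 -2.014
v -2.366 -2.007 -1.706
v -3.114 -2.313 -2.874
v -3.128 -1.633 -2.566
v -2.507 -1.879 -2.899
v -2.036 -2.11 -2.368
v -3.444 -2.21 -2.212
v -2.973 -2.441 -1.681
v -2.753 -1.513 -1.997
v -2.727 -2.807 -2.583
v -2.675 -2.853 -2.149
v -2.335 -2.733 -2.399
v -2.697 -1.807 -1.676
v -2.357 -1.686 -1.925
v -2.292 -2.379 -1.785
v -3.123 -2.634 -2.655
v -2.783 -2.513 -2.904
v -3.145 -1.587 -2.181
v -2.805 -1.467 -2.431
v -3.188 -1.941 -2.795
v -2.44 -1.612 -2.627
v -2.426 -2.258 -2.919
v -2.823 -2.085 -2.991
v -2.831 -1.686 -2.81
v -2.163 -1.747 -2.314
v -2.149 -2.394 -2.607
v -2.098 -2.44 -2.174
v -2.106 -2.041 -1.993
v -2.189 -1.966 -2.694
v -3.331 -1.926 -1.973
v -3.317 -2.573 -2.266
v -3.374 -2.279 -2.587
v -3.382 -1.88 -2.406
v -3.054 -2.062 -1.661
v -3.04 -2.708 -1.953
v -2.649 -2.634 -1.77
v -2.657 -2.235 -1.589
v -3.291 -2.354 -1.886
v 2.105 0.989 1.174
v 2.91 1.005 1.715
v 1.715 -0.089 1.786
v 2.352 1.383 2.026
v 1.649 1.531 1.837
v 1.214 1.361 1.26
v 1.301 0.974 0.633
v 1.859 0.596 0.323
v 2.562 0.448 0.511
v 2.997 0.617 1.088
f 2 1 5
f 2 5 3
f 3 5 6
f 3 6 4
f 5 1 7
f 5 7 6
f 6 7 8
f 6 8 4
f 7 1 9
f 7 9 8
f 8 9 10
f 8 10 4
f 9 1 11
f 9 11 10
f 10 11 12
f 10 12 4
f 11 1 13
f 11 13 12
f 12 13 14
f 12 14 4
f 13 1 15
f 13 15 14
f 14 15 16
f 14 16 4
f 15 1 17
f 15 17 16
f 16 17 18
f 16 18 4
f 17 1 19
f 17 19 18
f 18 19 20
f 18 20 4
f 19 1 2
f 19 2 20
f 20 2 3
f 20 3 4
f 22 21 24
f 22 24 23
f 24 21 25
f 24 25 23
f 25 21 26
f 25 26 23
f 26 21 27
f 26 27 23
f 27 21 28
f 27 28 23
f 28 21 29
f 28 29 23
f 29 21 30
f 29 30 23
f 30 21 31
f 30 31 23
f 31 21 32
f 31 32 23
f 32 21 33
f 32 33 23
f 33 21 34
f 33 34 23
f 34 21 35
f 34 35 23
f 35 21 22
f 35 22 23
f 36 73 52
f 73 47 76
f 52 76 41
f 73 76 52
f 36 52 48
f 52 41 53
f 48 53 37
f 52 53 48
f 36 48 57
f 48 37 58
f 57 58 43
f 48 58 57
f 36 57 69
f 57 43 72
f 69 72 46
f 57 72 69
f 36 69 73
f 69 46 77
f 73 77 47
f 69 77 73
f 37 53 64
f 53 41 67
f 64 67 45
f 53 67 64
f 41 76 54
f 76 47 75
f 54 75 40
f 76 75 54
f 47 77 74
f 77 46 70
f 74 70 38
f 77 70 74
f 46 72 71
f 72 43 59
f 71 59 42
f 72 59 71
f 43 58 63
f 58 37 60
f 63 60 44
f 58 60 63
f 39 65 51
f 65 45 66
f 51 66 40
f 65 66 51
f 39 51 49
f 51 40 50
f 49 50 38
f 51 50 49
f 39 49 56
f 49 38 55
f 56 55 42
f 49 55 56
f 39 56 61
f 56 42 62
f 61 62 44
f 56 62 61
f 39 61 65
f 61 44 68
f 65 68 45
f 61 68 65
f 40 66 54
f 66 45 67
f 54 67 41
f 66 67 54
f 38 50 74
f 50 40 75
f 74 75 47
f 50 75 74
f 42 55 71
f 55 38 70
f 71 70 46
f 55 70 71
f 44 62 63
f 62 42 59
f 63 59 43
f 62 59 63
f 45 68 64
f 68 44 60
f 64 60 37
f 68 60 64
f 79 78 81
f 79 81 80
f 81 78 82
f 81 82 80
f 82 78 83
f 82 83 80
f 83 78 84
f 83 84 80
f 84 78 85
f 84 85 80
f 85 78 86
f 85 86 80
f 86 78 87
f 86 87 80
f 87 78 79
f 87 79 80



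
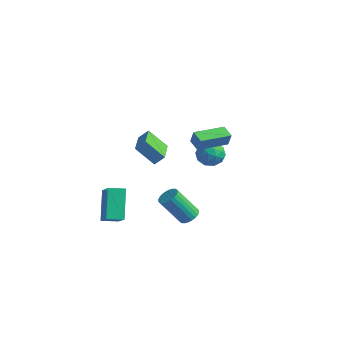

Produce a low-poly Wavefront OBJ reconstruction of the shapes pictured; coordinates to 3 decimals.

v 1.326 -2.025 -3.448
v 1.946 -2.164 -3.204
v 1.073 -3.014 -1.469
v 0.454 -2.875 -1.712
v 1.905 -1.921 -3.106
v 1.032 -2.771 -1.371
v 1.776 -1.694 -3.06
v 0.903 -2.544 -1.324
v 1.579 -1.517 -3.072
v 0.706 -2.367 -1.337
v 1.343 -1.418 -3.142
v 0.47 -2.267 -1.407
v 1.104 -1.411 -3.259
v 0.232 -2.26 -1.523
v 0.9 -1.497 -3.404
v 0.027 -2.347 -1.668
v 0.76 -1.664 -3.556
v -0.112 -2.514 -1.82
v 0.707 -1.886 -3.691
v -0.166 -2.736 -1.956
v 0.748 -2.129 -3.789
v -0.125 -2.979 -2.054
v 0.877 -2.356 -3.836
v 0.004 -3.206 -2.1
v 1.074 -2.533 -3.823
v 0.201 -3.383 -2.088
v 1.31 -2.633 -3.753
v 0.437 -3.482 -2.018
v 1.548 -2.64 -3.637
v 0.676 -3.489 -1.901
v 1.753 -2.553 -3.492
v 0.88 -3.403 -1.756
v 1.892 -2.386 -3.34
v 1.02 -3.236 -1.604
v -4.429 -0.363 -0.185
v -4.035 0.097 0.382
v -3.42 0.203 -1.347
v -3.026 0.663 -0.78
v -3.134 -1.923 0.18
v -2.74 -1.463 0.747
v -2.125 -1.357 -0.982
v -1.731 -0.897 -0.415
v -1.669 1.926 -1.057
v -1.213 2.6 -0.574
v -0.327 1.34 -1.506
v 0.129 2.014 -1.023
v -0.345 1.339 -0.56
v -1.174 1.701 -0.282
v -0.366 2.239 -1.798
v -1.195 2.601 -1.52
v -0.408 2.794 -1.032
v -0.394 2.237 -0.267
v -1.146 1.703 -1.813
v -1.132 1.146 -1.048
v -1.558 2.314 -0.776
v 0.018 1.626 -1.304
v -0.26 1.229 -1.031
v 0.008 1.625 -0.748
v -1.536 1.786 -0.604
v -1.268 2.182 -0.321
v -0.757 1.441 -0.312
v -0.272 1.758 -1.759
v -0.004 2.154 -1.476
v -1.548 2.315 -1.332
v -1.28 2.711 -1.049
v -0.783 2.499 -1.768
v -0.817 2.825 -0.762
v -0.029 2.48 -1.026
v -0.32 2.612 -1.481
v -0.807 2.825 -1.318
v -0.809 2.497 -0.312
v -0.021 2.153 -0.576
v -0.299 1.756 -0.303
v -0.787 1.969 -0.14
v -0.336 2.611 -0.581
v -1.519 1.787 -1.504
v -0.731 1.443 -1.768
v -0.753 1.971 -1.94
v -1.241 2.184 -1.777
v -1.511 1.46 -1.054
v -0.723 1.115 -1.318
v -0.733 1.115 -0.762
v -1.22 1.328 -0.599
v -1.204 1.329 -1.499
v -4.678 -3.163 -3.597
v -3.293 -4.017 -2.286
v -4.026 -2.342 -3.751
v -2.64 -3.196 -2.44
v -3.74 -4.224 -5.28
v -2.354 -5.078 -3.969
v -3.087 -3.403 -5.434
v -1.702 -4.257 -4.123
v 1.874 -2.547 3.402
v 2.12 -2.55 4.236
v 2.444 -0.669 3.239
v 2.69 -0.671 4.073
v 2.67 -2.809 3.167
v 2.916 -2.811 4.001
v 3.24 -0.93 3.004
v 3.486 -0.933 3.838
f 2 1 5
f 2 5 3
f 3 5 6
f 3 6 4
f 5 1 7
f 5 7 6
f 6 7 8
f 6 8 4
f 7 1 9
f 7 9 8
f 8 9 10
f 8 10 4
f 9 1 11
f 9 11 10
f 10 11 12
f 10 12 4
f 11 1 13
f 11 13 12
f 12 13 14
f 12 14 4
f 13 1 15
f 13 15 14
f 14 15 16
f 14 16 4
f 15 1 17
f 15 17 16
f 16 17 18
f 16 18 4
f 17 1 19
f 17 19 18
f 18 19 20
f 18 20 4
f 19 1 21
f 19 21 20
f 20 21 22
f 20 22 4
f 21 1 23
f 21 23 22
f 22 23 24
f 22 24 4
f 23 1 25
f 23 25 24
f 24 25 26
f 24 26 4
f 25 1 27
f 25 27 26
f 26 27 28
f 26 28 4
f 27 1 29
f 27 29 28
f 28 29 30
f 28 30 4
f 29 1 31
f 29 31 30
f 30 31 32
f 30 32 4
f 31 1 33
f 31 33 32
f 32 33 34
f 32 34 4
f 33 1 2
f 33 2 34
f 34 2 3
f 34 3 4
f 36 38 35
f 39 36 35
f 35 38 37
f 37 39 35
f 36 42 38
f 40 36 39
f 40 42 36
f 38 42 37
f 41 39 37
f 37 42 41
f 41 40 39
f 42 40 41
f 43 80 59
f 80 54 83
f 59 83 48
f 80 83 59
f 43 59 55
f 59 48 60
f 55 60 44
f 59 60 55
f 43 55 64
f 55 44 65
f 64 65 50
f 55 65 64
f 43 64 76
f 64 50 79
f 76 79 53
f 64 79 76
f 43 76 80
f 76 53 84
f 80 84 54
f 76 84 80
f 44 60 71
f 60 48 74
f 71 74 52
f 60 74 71
f 48 83 61
f 83 54 82
f 61 82 47
f 83 82 61
f 54 84 81
f 84 53 77
f 81 77 45
f 84 77 81
f 53 79 78
f 79 50 66
f 78 66 49
f 79 66 78
f 50 65 70
f 65 44 67
f 70 67 51
f 65 67 70
f 46 72 58
f 72 52 73
f 58 73 47
f 72 73 58
f 46 58 56
f 58 47 57
f 56 57 45
f 58 57 56
f 46 56 63
f 56 45 62
f 63 62 49
f 56 62 63
f 46 63 68
f 63 49 69
f 68 69 51
f 63 69 68
f 46 68 72
f 68 51 75
f 72 75 52
f 68 75 72
f 47 73 61
f 73 52 74
f 61 74 48
f 73 74 61
f 45 57 81
f 57 47 82
f 81 82 54
f 57 82 81
f 49 62 78
f 62 45 77
f 78 77 53
f 62 77 78
f 51 69 70
f 69 49 66
f 70 66 50
f 69 66 70
f 52 75 71
f 75 51 67
f 71 67 44
f 75 67 71
f 86 88 85
f 89 86 85
f 85 88 87
f 87 89 85
f 86 92 88
f 90 86 89
f 90 92 86
f 88 92 87
f 91 89 87
f 87 92 91
f 91 90 89
f 92 90 91
f 94 96 93
f 97 94 93
f 93 96 95
f 95 97 93
f 94 100 96
f 98 94 97
f 98 100 94
f 96 100 95
f 99 97 95
f 95 100 99
f 99 98 97
f 100 98 99



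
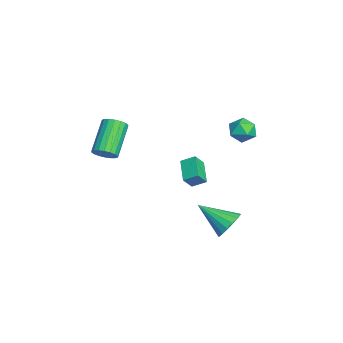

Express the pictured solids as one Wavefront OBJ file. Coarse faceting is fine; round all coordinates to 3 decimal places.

v -0.177 0.06 1.582
v -0.036 0.835 2.016
v -0.532 0.533 0.852
v -0.392 1.309 1.286
v 1.192 0.151 0.974
v 1.332 0.927 1.408
v 0.836 0.625 0.244
v 0.977 1.4 0.678
v -3.067 3.29 2.487
v -2.576 3.687 1.87
v -1.944 3.273 3.37
v -1.453 3.67 2.753
v -2.105 4.113 3.15
v -2.8 4.123 2.605
v -1.72 2.837 2.635
v -2.415 2.847 2.09
v -1.744 3.407 1.961
v -1.982 4.196 2.28
v -2.538 2.764 2.96
v -2.776 3.553 3.279
v 1.366 -3.909 3.186
v 1.733 -4.216 3.724
v 0.161 -3.657 5.113
v -0.206 -3.351 4.574
v 1.841 -3.914 3.726
v 0.27 -3.356 5.115
v 1.856 -3.612 3.621
v 0.285 -3.053 5.009
v 1.774 -3.369 3.43
v 0.202 -2.81 4.818
v 1.61 -3.232 3.19
v 0.039 -2.673 4.578
v 1.399 -3.23 2.95
v -0.173 -2.671 4.338
v 1.181 -3.362 2.756
v -0.391 -2.804 4.144
v 0.999 -3.603 2.647
v -0.573 -3.044 4.036
v 0.89 -3.904 2.645
v -0.681 -3.346 4.034
v 0.875 -4.207 2.751
v -0.696 -3.648 4.139
v 0.958 -4.45 2.942
v -0.614 -3.891 4.33
v 1.121 -4.587 3.182
v -0.45 -4.028 4.57
v 1.333 -4.589 3.422
v -0.239 -4.03 4.81
v 1.551 -4.456 3.616
v -0.021 -3.898 5.004
v 3.451 2.467 -1.04
v 4.121 2.591 -0.408
v 2.709 0.853 0.06
v 3.787 2.845 -0.26
v 3.376 3.013 -0.291
v 2.982 3.055 -0.494
v 2.695 2.964 -0.822
v 2.582 2.758 -1.2
v 2.667 2.486 -1.541
v 2.932 2.209 -1.768
v 3.316 1.992 -1.828
v 3.731 1.883 -1.708
v 4.081 1.909 -1.435
v 4.287 2.062 -1.071
v 4.302 2.308 -0.701
f 2 4 1
f 5 2 1
f 1 4 3
f 3 5 1
f 2 8 4
f 6 2 5
f 6 8 2
f 4 8 3
f 7 5 3
f 3 8 7
f 7 6 5
f 8 6 7
f 9 20 14
f 9 14 10
f 9 10 16
f 9 16 19
f 9 19 20
f 10 14 18
f 14 20 13
f 20 19 11
f 19 16 15
f 16 10 17
f 12 18 13
f 12 13 11
f 12 11 15
f 12 15 17
f 12 17 18
f 13 18 14
f 11 13 20
f 15 11 19
f 17 15 16
f 18 17 10
f 22 21 25
f 22 25 23
f 23 25 26
f 23 26 24
f 25 21 27
f 25 27 26
f 26 27 28
f 26 28 24
f 27 21 29
f 27 29 28
f 28 29 30
f 28 30 24
f 29 21 31
f 29 31 30
f 30 31 32
f 30 32 24
f 31 21 33
f 31 33 32
f 32 33 34
f 32 34 24
f 33 21 35
f 33 35 34
f 34 35 36
f 34 36 24
f 35 21 37
f 35 37 36
f 36 37 38
f 36 38 24
f 37 21 39
f 37 39 38
f 38 39 40
f 38 40 24
f 39 21 41
f 39 41 40
f 40 41 42
f 40 42 24
f 41 21 43
f 41 43 42
f 42 43 44
f 42 44 24
f 43 21 45
f 43 45 44
f 44 45 46
f 44 46 24
f 45 21 47
f 45 47 46
f 46 47 48
f 46 48 24
f 47 21 49
f 47 49 48
f 48 49 50
f 48 50 24
f 49 21 22
f 49 22 50
f 50 22 23
f 50 23 24
f 52 51 54
f 52 54 53
f 54 51 55
f 54 55 53
f 55 51 56
f 55 56 53
f 56 51 57
f 56 57 53
f 57 51 58
f 57 58 53
f 58 51 59
f 58 59 53
f 59 51 60
f 59 60 53
f 60 51 61
f 60 61 53
f 61 51 62
f 61 62 53
f 62 51 63
f 62 63 53
f 63 51 64
f 63 64 53
f 64 51 65
f 64 65 53
f 65 51 52
f 65 52 53



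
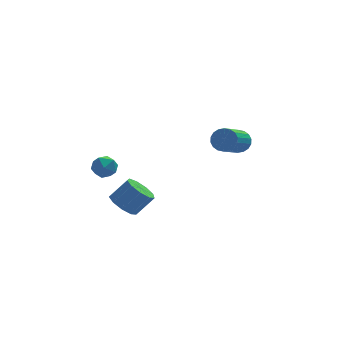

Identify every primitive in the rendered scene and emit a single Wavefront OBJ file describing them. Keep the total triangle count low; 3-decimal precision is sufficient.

v 3.339 1.138 0.912
v 3.781 0.601 0.605
v 2.682 -0.916 1.682
v 2.241 -0.378 1.988
v 3.947 0.682 0.889
v 2.848 -0.835 1.965
v 3.992 0.853 1.177
v 2.893 -0.663 2.253
v 3.908 1.081 1.412
v 2.81 -0.435 2.489
v 3.712 1.32 1.549
v 2.613 -0.196 2.625
v 3.442 1.523 1.559
v 2.343 0.007 2.635
v 3.151 1.65 1.441
v 2.052 0.134 2.517
v 2.898 1.676 1.218
v 1.799 0.159 2.295
v 2.732 1.595 0.935
v 1.633 0.078 2.011
v 2.687 1.423 0.647
v 1.588 -0.093 1.723
v 2.77 1.195 0.411
v 1.672 -0.321 1.488
v 2.967 0.956 0.275
v 1.868 -0.56 1.351
v 3.237 0.753 0.265
v 2.138 -0.763 1.341
v 3.528 0.626 0.383
v 2.429 -0.89 1.459
v -4.417 0.469 -0.309
v -3.813 0.95 -0.065
v -4.087 -0.41 0.605
v -3.483 0.071 0.849
v -4.252 0.289 0.978
v -4.456 0.832 0.413
v -3.444 -0.292 0.127
v -3.648 0.251 -0.438
v -3.212 0.48 0.205
v -3.712 0.839 0.731
v -4.188 -0.299 -0.191
v -4.688 0.06 0.335
v -3.402 -2.128 -1.224
v -2.74 -1.944 -1.835
v -1.776 -1.867 -0.768
v -2.438 -2.052 -0.156
v -3.003 -1.409 -1.636
v -2.039 -1.332 -0.568
v -3.453 -1.21 -1.243
v -2.49 -1.133 -0.176
v -3.879 -1.441 -0.842
v -2.916 -1.364 0.225
v -4.082 -1.994 -0.619
v -3.118 -1.917 0.448
v -3.966 -2.609 -0.679
v -3.003 -2.532 0.388
v -3.587 -3 -0.994
v -2.623 -2.923 0.073
v -3.12 -2.983 -1.416
v -2.157 -2.906 -0.349
v -2.786 -2.566 -1.748
v -1.822 -2.489 -0.681
f 2 1 5
f 2 5 3
f 3 5 6
f 3 6 4
f 5 1 7
f 5 7 6
f 6 7 8
f 6 8 4
f 7 1 9
f 7 9 8
f 8 9 10
f 8 10 4
f 9 1 11
f 9 11 10
f 10 11 12
f 10 12 4
f 11 1 13
f 11 13 12
f 12 13 14
f 12 14 4
f 13 1 15
f 13 15 14
f 14 15 16
f 14 16 4
f 15 1 17
f 15 17 16
f 16 17 18
f 16 18 4
f 17 1 19
f 17 19 18
f 18 19 20
f 18 20 4
f 19 1 21
f 19 21 20
f 20 21 22
f 20 22 4
f 21 1 23
f 21 23 22
f 22 23 24
f 22 24 4
f 23 1 25
f 23 25 24
f 24 25 26
f 24 26 4
f 25 1 27
f 25 27 26
f 26 27 28
f 26 28 4
f 27 1 29
f 27 29 28
f 28 29 30
f 28 30 4
f 29 1 2
f 29 2 30
f 30 2 3
f 30 3 4
f 31 42 36
f 31 36 32
f 31 32 38
f 31 38 41
f 31 41 42
f 32 36 40
f 36 42 35
f 42 41 33
f 41 38 37
f 38 32 39
f 34 40 35
f 34 35 33
f 34 33 37
f 34 37 39
f 34 39 40
f 35 40 36
f 33 35 42
f 37 33 41
f 39 37 38
f 40 39 32
f 44 43 47
f 44 47 45
f 45 47 48
f 45 48 46
f 47 43 49
f 47 49 48
f 48 49 50
f 48 50 46
f 49 43 51
f 49 51 50
f 50 51 52
f 50 52 46
f 51 43 53
f 51 53 52
f 52 53 54
f 52 54 46
f 53 43 55
f 53 55 54
f 54 55 56
f 54 56 46
f 55 43 57
f 55 57 56
f 56 57 58
f 56 58 46
f 57 43 59
f 57 59 58
f 58 59 60
f 58 60 46
f 59 43 61
f 59 61 60
f 60 61 62
f 60 62 46
f 61 43 44
f 61 44 62
f 62 44 45
f 62 45 46



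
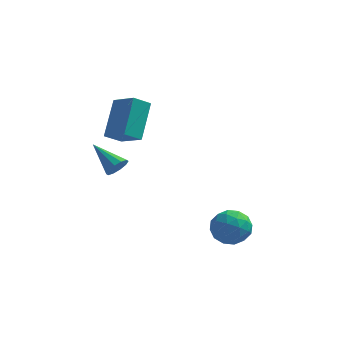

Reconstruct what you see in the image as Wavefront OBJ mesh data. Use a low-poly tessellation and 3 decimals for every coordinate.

v -3.914 -0.757 2.34
v -2.794 -1.487 2.998
v -3.824 0.776 3.887
v -2.704 0.046 4.545
v -3.236 -0.226 1.775
v -2.116 -0.956 2.433
v -3.146 1.307 3.322
v -2.026 0.577 3.98
v 1.836 -2.16 -1.496
v 2.6 -2.314 -0.855
v 2.16 -3.586 -2.225
v 2.924 -3.74 -1.584
v 1.972 -3.769 -1.25
v 1.772 -2.888 -0.8
v 2.988 -3.012 -2.28
v 2.788 -2.131 -1.83
v 3.312 -2.841 -1.34
v 2.684 -3.309 -0.703
v 2.076 -2.591 -2.377
v 1.448 -3.059 -1.74
v 2.19 -2.112 -1.112
v 2.57 -3.788 -1.968
v 2.011 -3.805 -1.772
v 2.46 -3.896 -1.396
v 1.703 -2.45 -1.079
v 2.152 -2.54 -0.702
v 1.783 -3.395 -0.935
v 2.608 -3.36 -2.378
v 3.057 -3.45 -2.001
v 2.3 -2.004 -1.684
v 2.749 -2.095 -1.308
v 2.977 -2.505 -2.145
v 3.058 -2.512 -1.02
v 3.248 -3.35 -1.448
v 3.286 -2.922 -1.857
v 3.168 -2.404 -1.592
v 2.688 -2.787 -0.646
v 2.879 -3.625 -1.074
v 2.319 -3.642 -0.878
v 2.201 -3.125 -0.613
v 3.107 -3.097 -0.93
v 1.881 -2.275 -2.006
v 2.072 -3.113 -2.434
v 2.559 -2.775 -2.467
v 2.441 -2.258 -2.202
v 1.512 -2.55 -1.632
v 1.702 -3.388 -2.06
v 1.592 -3.496 -1.488
v 1.474 -2.978 -1.223
v 1.653 -2.803 -2.15
v -2.914 -2.313 1.287
v -2.515 -2.19 1.759
v -4.226 -1.547 2.193
v -2.508 -1.887 1.513
v -2.656 -1.748 1.181
v -2.903 -1.824 0.889
v -3.153 -2.088 0.749
v -3.312 -2.437 0.814
v -3.319 -2.739 1.06
v -3.171 -2.879 1.392
v -2.925 -2.802 1.684
v -2.674 -2.539 1.824
f 2 4 1
f 5 2 1
f 1 4 3
f 3 5 1
f 2 8 4
f 6 2 5
f 6 8 2
f 4 8 3
f 7 5 3
f 3 8 7
f 7 6 5
f 8 6 7
f 9 46 25
f 46 20 49
f 25 49 14
f 46 49 25
f 9 25 21
f 25 14 26
f 21 26 10
f 25 26 21
f 9 21 30
f 21 10 31
f 30 31 16
f 21 31 30
f 9 30 42
f 30 16 45
f 42 45 19
f 30 45 42
f 9 42 46
f 42 19 50
f 46 50 20
f 42 50 46
f 10 26 37
f 26 14 40
f 37 40 18
f 26 40 37
f 14 49 27
f 49 20 48
f 27 48 13
f 49 48 27
f 20 50 47
f 50 19 43
f 47 43 11
f 50 43 47
f 19 45 44
f 45 16 32
f 44 32 15
f 45 32 44
f 16 31 36
f 31 10 33
f 36 33 17
f 31 33 36
f 12 38 24
f 38 18 39
f 24 39 13
f 38 39 24
f 12 24 22
f 24 13 23
f 22 23 11
f 24 23 22
f 12 22 29
f 22 11 28
f 29 28 15
f 22 28 29
f 12 29 34
f 29 15 35
f 34 35 17
f 29 35 34
f 12 34 38
f 34 17 41
f 38 41 18
f 34 41 38
f 13 39 27
f 39 18 40
f 27 40 14
f 39 40 27
f 11 23 47
f 23 13 48
f 47 48 20
f 23 48 47
f 15 28 44
f 28 11 43
f 44 43 19
f 28 43 44
f 17 35 36
f 35 15 32
f 36 32 16
f 35 32 36
f 18 41 37
f 41 17 33
f 37 33 10
f 41 33 37
f 52 51 54
f 52 54 53
f 54 51 55
f 54 55 53
f 55 51 56
f 55 56 53
f 56 51 57
f 56 57 53
f 57 51 58
f 57 58 53
f 58 51 59
f 58 59 53
f 59 51 60
f 59 60 53
f 60 51 61
f 60 61 53
f 61 51 62
f 61 62 53
f 62 51 52
f 62 52 53



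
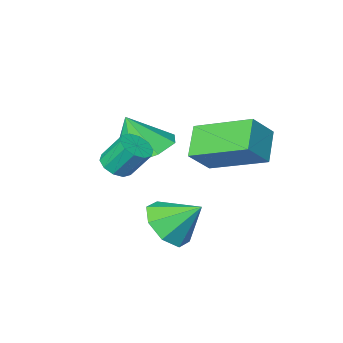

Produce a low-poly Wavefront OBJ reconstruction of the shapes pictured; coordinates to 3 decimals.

v 2.053 -2.361 -2.038
v 2.571 -2.15 -1.93
v 2.166 -1.627 -1.014
v 1.647 -1.839 -1.122
v 2.4 -1.92 -2.136
v 1.995 -1.398 -1.22
v 2.097 -1.86 -2.305
v 1.692 -1.337 -1.389
v 1.777 -1.99 -2.372
v 1.372 -1.468 -1.455
v 1.562 -2.263 -2.311
v 1.157 -1.74 -1.395
v 1.534 -2.573 -2.146
v 1.129 -2.05 -1.23
v 1.705 -2.802 -1.94
v 1.3 -2.28 -1.024
v 2.008 -2.863 -1.771
v 1.603 -2.34 -0.855
v 2.328 -2.732 -1.705
v 1.923 -2.21 -0.788
v 2.543 -2.46 -1.765
v 2.138 -1.937 -0.849
v 0.405 -3.528 -2.336
v 1.012 -4.296 -2.769
v 0.855 -3.912 -1.024
v 1.411 -3.584 -2.698
v 1.22 -2.84 -2.415
v 0.552 -2.498 -2.086
v -0.202 -2.76 -1.904
v -0.601 -3.472 -1.975
v -0.41 -4.217 -2.258
v 0.258 -4.558 -2.587
v -1.419 -2.486 -1.927
v -0.595 -2.356 -1.121
v -2.423 -0.817 -1.169
v -1.599 -0.687 -0.363
v -0.781 -1.753 -2.697
v 0.043 -1.623 -1.891
v -1.785 -0.084 -1.939
v -0.961 0.046 -1.133
v 1.08 -1.039 -4.194
v 1.597 -1.402 -3.486
v 0.38 -0.301 -3.306
v 1.889 -0.795 -3.76
v 1.706 -0.331 -4.289
v 1.156 -0.281 -4.762
v 0.562 -0.675 -4.903
v 0.271 -1.282 -4.629
v 0.453 -1.747 -4.1
v 1.003 -1.796 -3.627
f 2 1 5
f 2 5 3
f 3 5 6
f 3 6 4
f 5 1 7
f 5 7 6
f 6 7 8
f 6 8 4
f 7 1 9
f 7 9 8
f 8 9 10
f 8 10 4
f 9 1 11
f 9 11 10
f 10 11 12
f 10 12 4
f 11 1 13
f 11 13 12
f 12 13 14
f 12 14 4
f 13 1 15
f 13 15 14
f 14 15 16
f 14 16 4
f 15 1 17
f 15 17 16
f 16 17 18
f 16 18 4
f 17 1 19
f 17 19 18
f 18 19 20
f 18 20 4
f 19 1 21
f 19 21 20
f 20 21 22
f 20 22 4
f 21 1 2
f 21 2 22
f 22 2 3
f 22 3 4
f 24 23 26
f 24 26 25
f 26 23 27
f 26 27 25
f 27 23 28
f 27 28 25
f 28 23 29
f 28 29 25
f 29 23 30
f 29 30 25
f 30 23 31
f 30 31 25
f 31 23 32
f 31 32 25
f 32 23 24
f 32 24 25
f 34 36 33
f 37 34 33
f 33 36 35
f 35 37 33
f 34 40 36
f 38 34 37
f 38 40 34
f 36 40 35
f 39 37 35
f 35 40 39
f 39 38 37
f 40 38 39
f 42 41 44
f 42 44 43
f 44 41 45
f 44 45 43
f 45 41 46
f 45 46 43
f 46 41 47
f 46 47 43
f 47 41 48
f 47 48 43
f 48 41 49
f 48 49 43
f 49 41 50
f 49 50 43
f 50 41 42
f 50 42 43



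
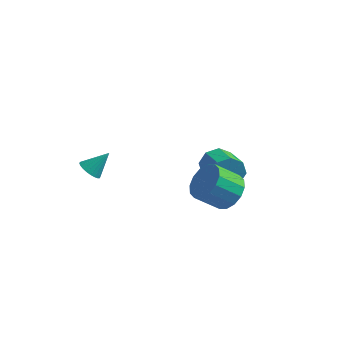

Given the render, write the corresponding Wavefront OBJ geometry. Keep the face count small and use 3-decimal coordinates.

v 1.066 1.279 0.282
v 1.6 1.427 -0.513
v 2.669 0.229 -0.018
v 2.134 0.081 0.778
v 1.814 1.853 0.056
v 2.883 0.655 0.551
v 1.589 1.943 0.758
v 2.658 0.745 1.253
v 1.058 1.644 1.181
v 2.127 0.446 1.676
v 0.531 1.131 1.078
v 1.6 -0.067 1.573
v 0.317 0.705 0.509
v 1.386 -0.493 1.004
v 0.542 0.615 -0.193
v 1.611 -0.583 0.302
v 1.073 0.914 -0.616
v 2.142 -0.284 -0.121
v 3.188 -2.784 2.001
v 3.76 -3.7 2.009
v 2.705 -4.351 3.066
v 2.132 -3.436 3.059
v 3.979 -3.389 2.419
v 2.923 -4.041 3.476
v 3.986 -2.916 2.717
v 2.93 -3.568 3.774
v 3.779 -2.408 2.823
v 2.723 -3.059 3.881
v 3.413 -2.001 2.709
v 2.358 -2.652 3.767
v 2.988 -1.803 2.406
v 1.932 -2.455 3.463
v 2.615 -1.869 1.994
v 1.56 -2.52 3.051
v 2.397 -2.179 1.584
v 1.341 -2.831 2.641
v 2.39 -2.652 1.286
v 1.334 -3.304 2.343
v 2.597 -3.161 1.179
v 1.541 -3.812 2.237
v 2.962 -3.568 1.293
v 1.907 -4.219 2.351
v 3.388 -3.765 1.597
v 2.332 -4.417 2.654
v -3.73 -3.673 2.248
v -3.226 -3.58 1.801
v -2.99 -2.967 3.232
v -3.374 -3.364 1.758
v -3.576 -3.195 1.789
v -3.802 -3.1 1.89
v -4.017 -3.091 2.046
v -4.188 -3.171 2.232
v -4.29 -3.328 2.42
v -4.306 -3.537 2.583
v -4.234 -3.767 2.694
v -4.086 -3.983 2.737
v -3.883 -4.151 2.706
v -3.658 -4.247 2.605
v -3.443 -4.256 2.45
v -3.272 -4.175 2.264
v -3.17 -4.019 2.075
v -3.154 -3.81 1.913
f 2 1 5
f 2 5 3
f 3 5 6
f 3 6 4
f 5 1 7
f 5 7 6
f 6 7 8
f 6 8 4
f 7 1 9
f 7 9 8
f 8 9 10
f 8 10 4
f 9 1 11
f 9 11 10
f 10 11 12
f 10 12 4
f 11 1 13
f 11 13 12
f 12 13 14
f 12 14 4
f 13 1 15
f 13 15 14
f 14 15 16
f 14 16 4
f 15 1 17
f 15 17 16
f 16 17 18
f 16 18 4
f 17 1 2
f 17 2 18
f 18 2 3
f 18 3 4
f 20 19 23
f 20 23 21
f 21 23 24
f 21 24 22
f 23 19 25
f 23 25 24
f 24 25 26
f 24 26 22
f 25 19 27
f 25 27 26
f 26 27 28
f 26 28 22
f 27 19 29
f 27 29 28
f 28 29 30
f 28 30 22
f 29 19 31
f 29 31 30
f 30 31 32
f 30 32 22
f 31 19 33
f 31 33 32
f 32 33 34
f 32 34 22
f 33 19 35
f 33 35 34
f 34 35 36
f 34 36 22
f 35 19 37
f 35 37 36
f 36 37 38
f 36 38 22
f 37 19 39
f 37 39 38
f 38 39 40
f 38 40 22
f 39 19 41
f 39 41 40
f 40 41 42
f 40 42 22
f 41 19 43
f 41 43 42
f 42 43 44
f 42 44 22
f 43 19 20
f 43 20 44
f 44 20 21
f 44 21 22
f 46 45 48
f 46 48 47
f 48 45 49
f 48 49 47
f 49 45 50
f 49 50 47
f 50 45 51
f 50 51 47
f 51 45 52
f 51 52 47
f 52 45 53
f 52 53 47
f 53 45 54
f 53 54 47
f 54 45 55
f 54 55 47
f 55 45 56
f 55 56 47
f 56 45 57
f 56 57 47
f 57 45 58
f 57 58 47
f 58 45 59
f 58 59 47
f 59 45 60
f 59 60 47
f 60 45 61
f 60 61 47
f 61 45 62
f 61 62 47
f 62 45 46
f 62 46 47



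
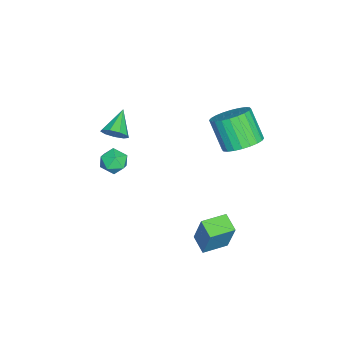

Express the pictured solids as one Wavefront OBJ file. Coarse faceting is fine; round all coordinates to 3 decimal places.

v 0.968 -0.589 -0.135
v 1.614 -0.546 0.277
v 0.766 -1.734 0.303
v 1.412 -1.691 0.715
v 0.808 -1.255 0.902
v 0.933 -0.548 0.631
v 1.447 -1.732 -0.051
v 1.572 -1.025 -0.322
v 1.91 -1.252 0.329
v 1.516 -0.957 0.917
v 0.864 -1.323 -0.337
v 0.47 -1.028 0.251
v 1.496 2.8 -4.385
v 2.008 3.266 -2.519
v 0.655 3.804 -4.406
v 1.167 4.271 -2.54
v 2.233 3.409 -4.74
v 2.745 3.876 -2.874
v 1.392 4.414 -4.761
v 1.904 4.88 -2.895
v -3.608 4.024 -1.627
v -2.916 3.204 -1.752
v -3.62 2.376 -0.218
v -4.312 3.196 -0.093
v -2.692 3.465 -1.508
v -3.396 2.636 0.026
v -2.607 3.81 -1.283
v -3.311 2.982 0.251
v -2.674 4.188 -1.109
v -3.379 3.36 0.424
v -2.884 4.542 -1.015
v -3.588 3.713 0.519
v -3.204 4.816 -1.014
v -3.908 3.988 0.52
v -3.585 4.97 -1.106
v -4.289 4.142 0.428
v -3.97 4.98 -1.277
v -4.674 4.152 0.257
v -4.3 4.844 -1.502
v -5.004 4.016 0.032
v -4.524 4.584 -1.746
v -5.228 3.755 -0.212
v -4.609 4.238 -1.971
v -5.313 3.41 -0.437
v -4.541 3.86 -2.144
v -5.246 3.032 -0.611
v -4.332 3.507 -2.239
v -5.036 2.678 -0.705
v -4.012 3.232 -2.24
v -4.716 2.404 -0.706
v -3.631 3.078 -2.148
v -4.335 2.25 -0.614
v -3.246 3.068 -1.977
v -3.95 2.24 -0.443
v -1.224 -1.776 0.016
v -0.85 -1.899 0.619
v -2.496 -1.684 0.824
v -0.872 -1.415 0.53
v -1.058 -1.1 0.2
v -1.322 -1.102 -0.216
v -1.54 -1.419 -0.523
v -1.61 -1.903 -0.578
v -1.499 -2.328 -0.355
v -1.26 -2.495 0.042
v -1.003 -2.325 0.427
f 1 12 6
f 1 6 2
f 1 2 8
f 1 8 11
f 1 11 12
f 2 6 10
f 6 12 5
f 12 11 3
f 11 8 7
f 8 2 9
f 4 10 5
f 4 5 3
f 4 3 7
f 4 7 9
f 4 9 10
f 5 10 6
f 3 5 12
f 7 3 11
f 9 7 8
f 10 9 2
f 14 16 13
f 17 14 13
f 13 16 15
f 15 17 13
f 14 20 16
f 18 14 17
f 18 20 14
f 16 20 15
f 19 17 15
f 15 20 19
f 19 18 17
f 20 18 19
f 22 21 25
f 22 25 23
f 23 25 26
f 23 26 24
f 25 21 27
f 25 27 26
f 26 27 28
f 26 28 24
f 27 21 29
f 27 29 28
f 28 29 30
f 28 30 24
f 29 21 31
f 29 31 30
f 30 31 32
f 30 32 24
f 31 21 33
f 31 33 32
f 32 33 34
f 32 34 24
f 33 21 35
f 33 35 34
f 34 35 36
f 34 36 24
f 35 21 37
f 35 37 36
f 36 37 38
f 36 38 24
f 37 21 39
f 37 39 38
f 38 39 40
f 38 40 24
f 39 21 41
f 39 41 40
f 40 41 42
f 40 42 24
f 41 21 43
f 41 43 42
f 42 43 44
f 42 44 24
f 43 21 45
f 43 45 44
f 44 45 46
f 44 46 24
f 45 21 47
f 45 47 46
f 46 47 48
f 46 48 24
f 47 21 49
f 47 49 48
f 48 49 50
f 48 50 24
f 49 21 51
f 49 51 50
f 50 51 52
f 50 52 24
f 51 21 53
f 51 53 52
f 52 53 54
f 52 54 24
f 53 21 22
f 53 22 54
f 54 22 23
f 54 23 24
f 56 55 58
f 56 58 57
f 58 55 59
f 58 59 57
f 59 55 60
f 59 60 57
f 60 55 61
f 60 61 57
f 61 55 62
f 61 62 57
f 62 55 63
f 62 63 57
f 63 55 64
f 63 64 57
f 64 55 65
f 64 65 57
f 65 55 56
f 65 56 57



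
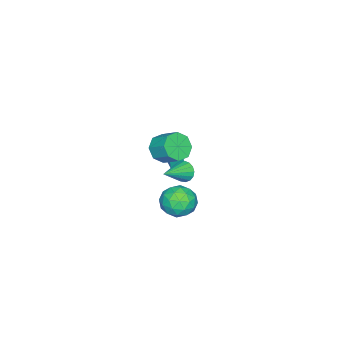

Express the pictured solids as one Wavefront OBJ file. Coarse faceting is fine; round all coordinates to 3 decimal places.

v 2.583 1.498 -0.317
v 3.268 1.751 -1.159
v 3.412 -0.091 -0.121
v 4.097 0.162 -0.963
v 4.175 0.712 0.003
v 3.662 1.695 -0.119
v 3.018 -0.035 -1.161
v 2.505 0.948 -1.283
v 3.536 0.804 -1.681
v 4.251 1.266 -0.962
v 2.429 0.394 -0.318
v 3.144 0.856 0.401
v 2.853 1.764 -0.755
v 3.827 -0.104 -0.525
v 3.873 0.219 0.043
v 4.275 0.368 -0.452
v 3.085 1.731 -0.144
v 3.487 1.88 -0.639
v 4.02 1.269 0.044
v 3.193 -0.22 -0.641
v 3.595 -0.071 -1.136
v 2.405 1.292 -0.828
v 2.807 1.441 -1.323
v 2.66 0.391 -1.324
v 3.413 1.356 -1.557
v 3.9 0.422 -1.442
v 3.266 0.306 -1.559
v 2.965 0.884 -1.63
v 3.833 1.627 -1.134
v 4.32 0.693 -1.019
v 4.366 1.017 -0.451
v 4.065 1.594 -0.523
v 3.991 1.071 -1.441
v 2.36 0.967 -0.261
v 2.847 0.033 -0.146
v 2.615 0.066 -0.757
v 2.314 0.643 -0.829
v 2.78 1.238 0.162
v 3.267 0.304 0.277
v 3.715 0.776 0.35
v 3.414 1.354 0.279
v 2.689 0.589 0.161
v 3.131 1.045 1.821
v 3.331 0.697 1.247
v 4.749 0.695 2.599
v 3.428 1.012 1.188
v 3.456 1.335 1.273
v 3.41 1.591 1.484
v 3.3 1.722 1.772
v 3.151 1.698 2.071
v 2.997 1.524 2.313
v 2.874 1.24 2.442
v 2.81 0.912 2.428
v 2.819 0.614 2.276
v 2.899 0.414 2.019
v 3.033 0.359 1.717
v 3.189 0.461 1.438
v -1.359 -2.79 -0.789
v -0.39 -2.872 -1.024
v -0.093 -1.713 -0.205
v -1.061 -1.63 0.029
v -0.774 -2.427 -1.515
v -0.476 -1.268 -0.696
v -1.5 -2.195 -1.581
v -1.202 -1.035 -0.762
v -2.143 -2.311 -1.183
v -1.846 -1.151 -0.364
v -2.327 -2.707 -0.555
v -2.03 -1.548 0.264
v -1.944 -3.152 -0.064
v -1.646 -1.993 0.755
v -1.218 -3.385 0.002
v -0.92 -2.225 0.821
v -0.574 -3.269 -0.396
v -0.277 -2.109 0.423
v -4.113 -4.097 -4.224
v -3.917 -4.187 -2.306
v -4.698 -3.501 -4.136
v -4.502 -3.591 -2.218
v -3.438 -3.429 -4.262
v -3.242 -3.519 -2.344
v -4.023 -2.833 -4.174
v -3.827 -2.923 -2.256
f 1 38 17
f 38 12 41
f 17 41 6
f 38 41 17
f 1 17 13
f 17 6 18
f 13 18 2
f 17 18 13
f 1 13 22
f 13 2 23
f 22 23 8
f 13 23 22
f 1 22 34
f 22 8 37
f 34 37 11
f 22 37 34
f 1 34 38
f 34 11 42
f 38 42 12
f 34 42 38
f 2 18 29
f 18 6 32
f 29 32 10
f 18 32 29
f 6 41 19
f 41 12 40
f 19 40 5
f 41 40 19
f 12 42 39
f 42 11 35
f 39 35 3
f 42 35 39
f 11 37 36
f 37 8 24
f 36 24 7
f 37 24 36
f 8 23 28
f 23 2 25
f 28 25 9
f 23 25 28
f 4 30 16
f 30 10 31
f 16 31 5
f 30 31 16
f 4 16 14
f 16 5 15
f 14 15 3
f 16 15 14
f 4 14 21
f 14 3 20
f 21 20 7
f 14 20 21
f 4 21 26
f 21 7 27
f 26 27 9
f 21 27 26
f 4 26 30
f 26 9 33
f 30 33 10
f 26 33 30
f 5 31 19
f 31 10 32
f 19 32 6
f 31 32 19
f 3 15 39
f 15 5 40
f 39 40 12
f 15 40 39
f 7 20 36
f 20 3 35
f 36 35 11
f 20 35 36
f 9 27 28
f 27 7 24
f 28 24 8
f 27 24 28
f 10 33 29
f 33 9 25
f 29 25 2
f 33 25 29
f 44 43 46
f 44 46 45
f 46 43 47
f 46 47 45
f 47 43 48
f 47 48 45
f 48 43 49
f 48 49 45
f 49 43 50
f 49 50 45
f 50 43 51
f 50 51 45
f 51 43 52
f 51 52 45
f 52 43 53
f 52 53 45
f 53 43 54
f 53 54 45
f 54 43 55
f 54 55 45
f 55 43 56
f 55 56 45
f 56 43 57
f 56 57 45
f 57 43 44
f 57 44 45
f 59 58 62
f 59 62 60
f 60 62 63
f 60 63 61
f 62 58 64
f 62 64 63
f 63 64 65
f 63 65 61
f 64 58 66
f 64 66 65
f 65 66 67
f 65 67 61
f 66 58 68
f 66 68 67
f 67 68 69
f 67 69 61
f 68 58 70
f 68 70 69
f 69 70 71
f 69 71 61
f 70 58 72
f 70 72 71
f 71 72 73
f 71 73 61
f 72 58 74
f 72 74 73
f 73 74 75
f 73 75 61
f 74 58 59
f 74 59 75
f 75 59 60
f 75 60 61
f 77 79 76
f 80 77 76
f 76 79 78
f 78 80 76
f 77 83 79
f 81 77 80
f 81 83 77
f 79 83 78
f 82 80 78
f 78 83 82
f 82 81 80
f 83 81 82

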